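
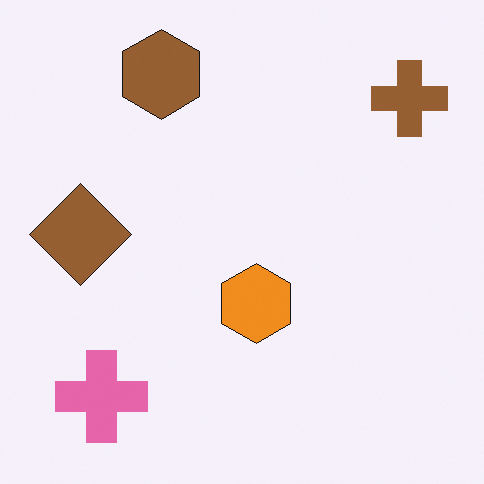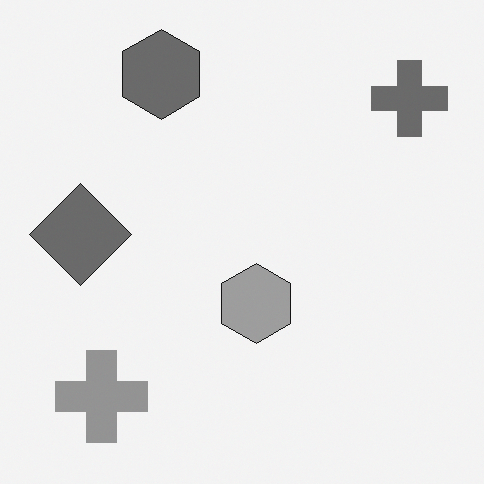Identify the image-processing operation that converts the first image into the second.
Converted to grayscale.

All color is removed — every shape is now a shade of grey.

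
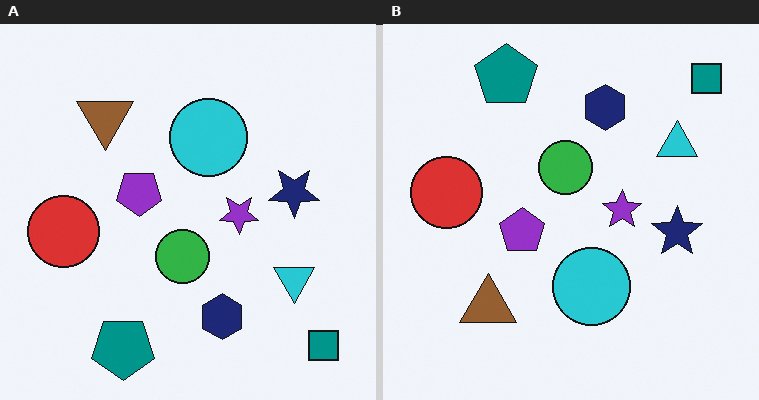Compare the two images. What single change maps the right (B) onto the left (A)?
Flipped vertically (top ↔ bottom).

The teal pentagon is in the top-left of the right (B) image and the bottom-left of the left (A) — shapes on opposite sides of the horizontal midline have swapped in a mirror flip.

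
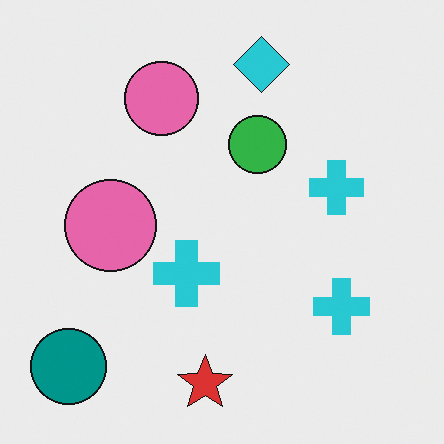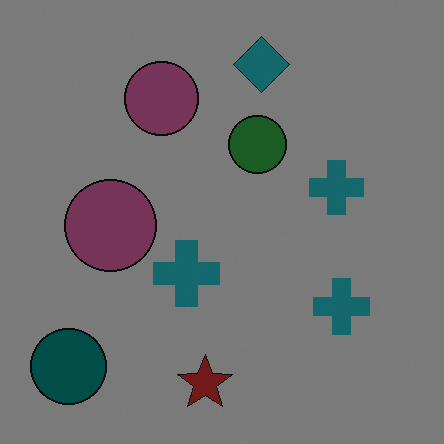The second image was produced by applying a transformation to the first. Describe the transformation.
The second image is the first noticeably darkened.

Every pixel — background and shapes alike — is uniformly darkened.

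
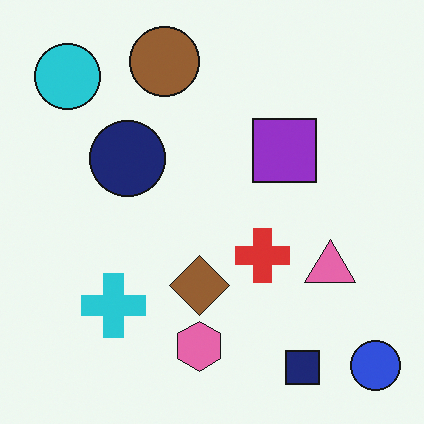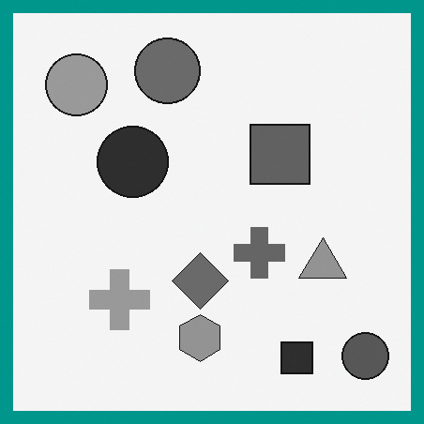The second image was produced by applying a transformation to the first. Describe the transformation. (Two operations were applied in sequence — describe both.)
This is the original image converted to grayscale, then framed with a teal border.

All color is removed — every shape is now a shade of grey. A solid teal frame runs around the edge of the second image, with the content slightly shrunk inside it.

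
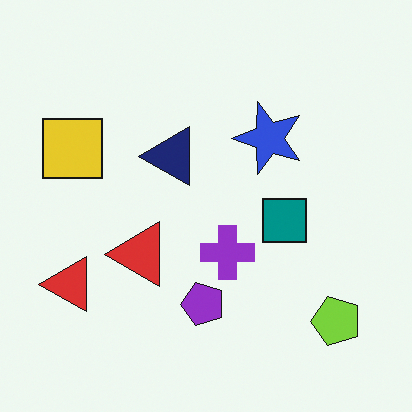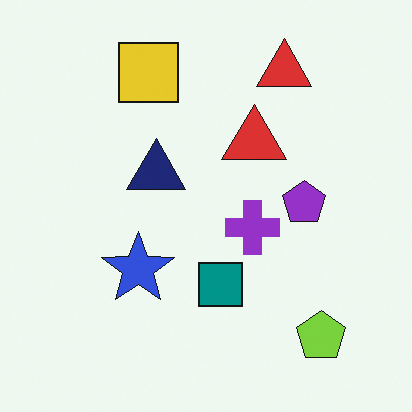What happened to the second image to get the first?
This is the original image transposed (reflected across the top-left ↔ bottom-right diagonal).

Shapes have swapped their row and column positions — what was in the top-right is now in the bottom-left — a diagonal reflection.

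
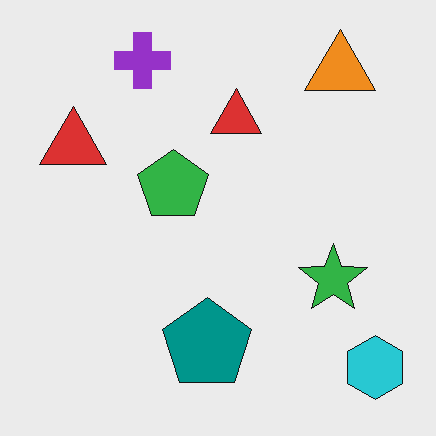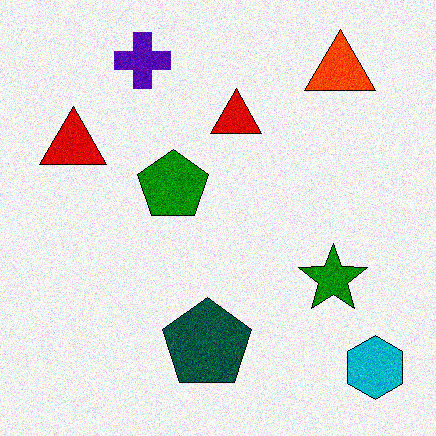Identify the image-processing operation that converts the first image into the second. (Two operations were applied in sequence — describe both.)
The transformation is: boosted in contrast, then degraded with visible gaussian noise.

Tones are pushed away from mid-grey across the whole image — a global contrast change. Random speckle covers the whole image, including the flat background.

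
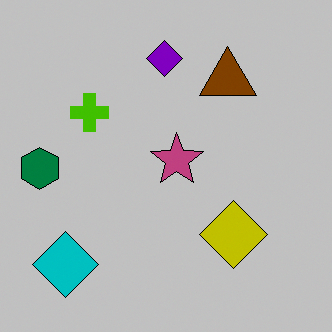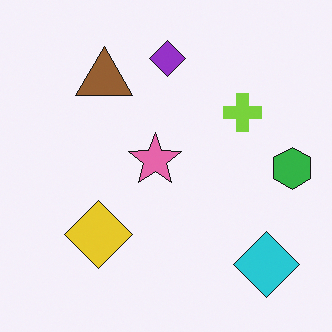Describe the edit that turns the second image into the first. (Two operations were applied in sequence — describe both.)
The transformation is: heavily posterized to just a handful of flat colors, then flipped horizontally (left ↔ right).

Each flat color has snapped to a coarser quantized level — most visibly, the near-white background has dropped to a flat grey. The green hexagon is in the right of the second image and the left of the first — shapes on opposite sides of the vertical midline have swapped in a mirror flip.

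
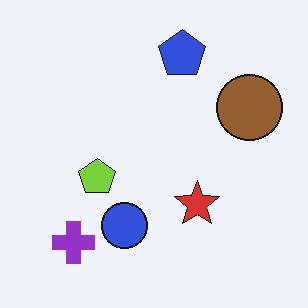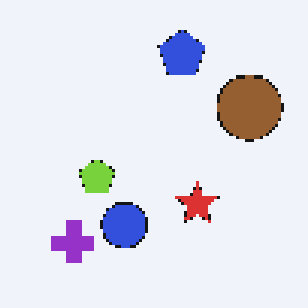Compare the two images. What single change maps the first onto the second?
Mildly pixelated.

Shapes are reduced to large square blocks; fine edges and outlines are lost — a downscale-then-upscale (mosaic) effect.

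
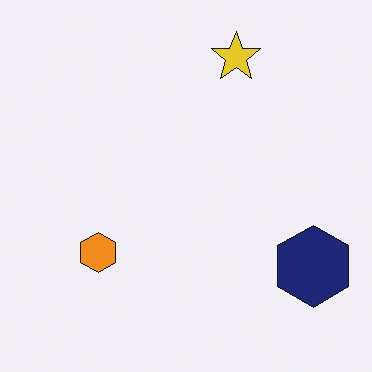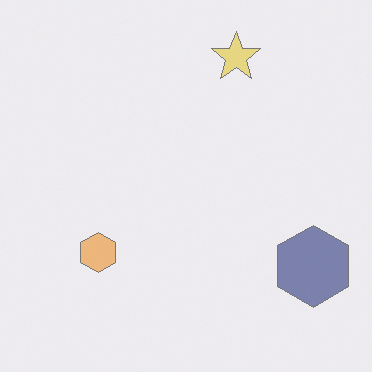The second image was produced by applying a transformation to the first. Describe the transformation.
Washed out (contrast reduced).

Tones are pushed toward mid-grey across the whole image — a global contrast change.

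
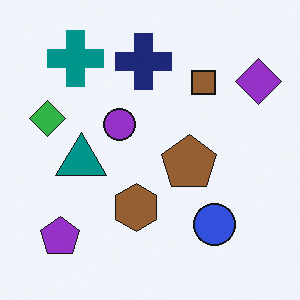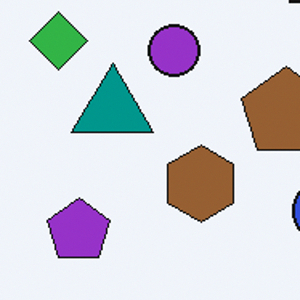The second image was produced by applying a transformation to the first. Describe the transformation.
The image was cropped to a modestly smaller region and rescaled.

The visible shapes are larger and the field of view is narrower; shapes near the original edges may be partly or wholly outside the frame — a crop-and-rescale.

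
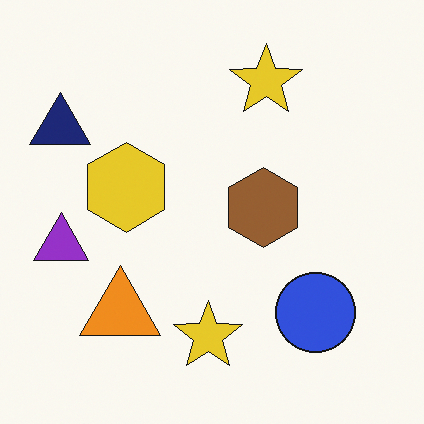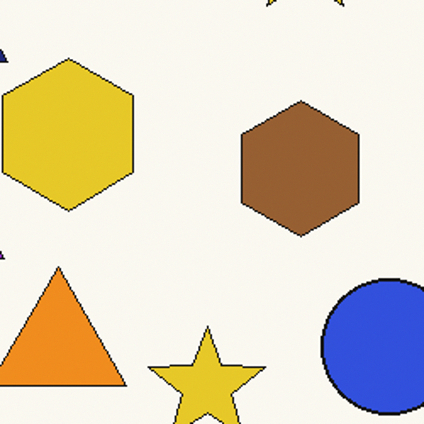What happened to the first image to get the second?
This is the original image cropped to a noticeably smaller region and rescaled.

The visible shapes are larger and the field of view is narrower; shapes near the original edges may be partly or wholly outside the frame — a crop-and-rescale.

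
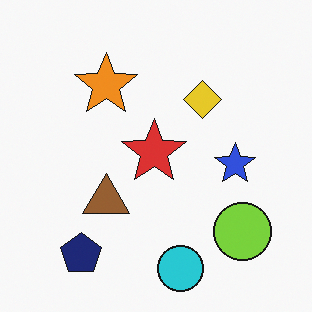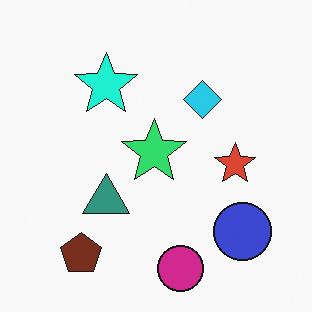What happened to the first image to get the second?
The image was hue-shifted by a moderate amount.

Every shape's color has rotated by the same amount around the hue wheel — a uniform hue shift.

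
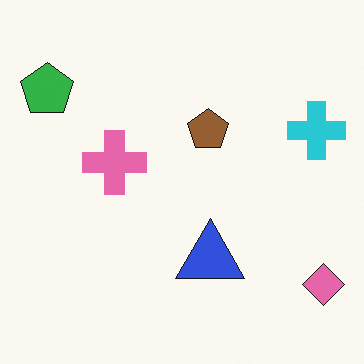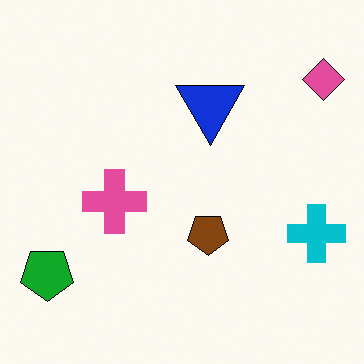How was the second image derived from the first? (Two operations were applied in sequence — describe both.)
The image was given slightly increased contrast, then flipped vertically (top ↔ bottom).

Tones are pushed away from mid-grey across the whole image — a global contrast change. The pink diamond is in the bottom-right of the first image and the top-right of the second — shapes on opposite sides of the horizontal midline have swapped in a mirror flip.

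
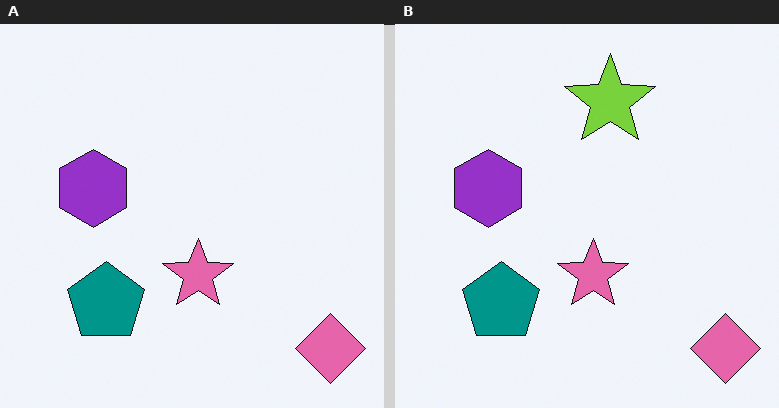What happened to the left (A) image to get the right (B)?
It was overlaid with an additional lime star.

A lime star appears in the right (B) image that is absent from the left (A).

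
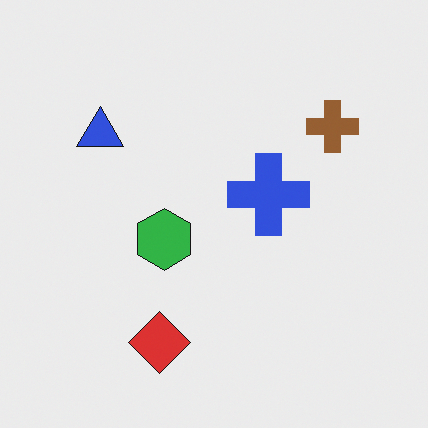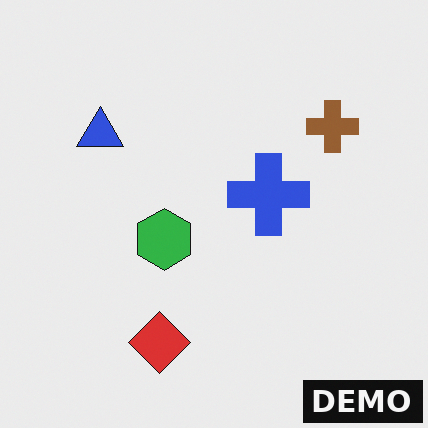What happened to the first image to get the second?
The second image is the first watermarked with the text "DEMO" in the lower-right corner.

A dark label reading "DEMO" appears in the lower-right corner.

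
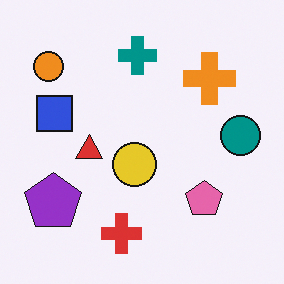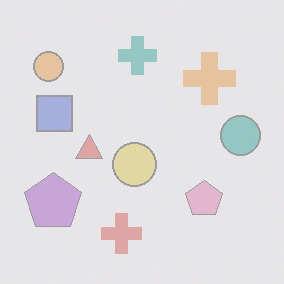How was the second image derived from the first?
Washed out (contrast reduced).

Tones are pushed toward mid-grey across the whole image — a global contrast change.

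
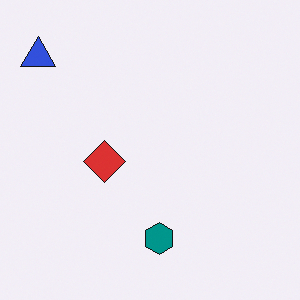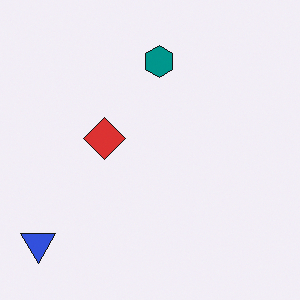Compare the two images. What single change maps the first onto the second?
It was flipped vertically (top ↔ bottom).

The blue triangle is in the top-left of the first image and the bottom-left of the second — shapes on opposite sides of the horizontal midline have swapped in a mirror flip.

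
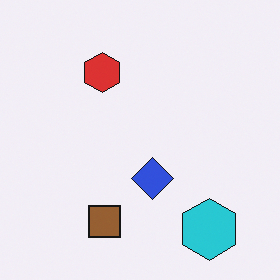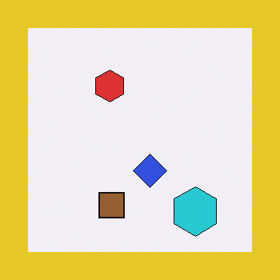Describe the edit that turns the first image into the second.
Framed with a yellow border.

A solid yellow frame runs around the edge of the second image, with the content slightly shrunk inside it.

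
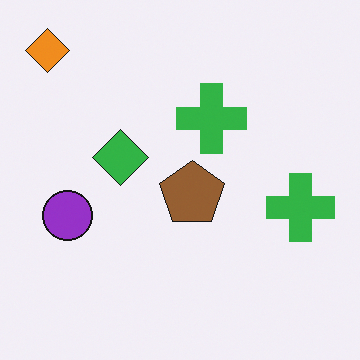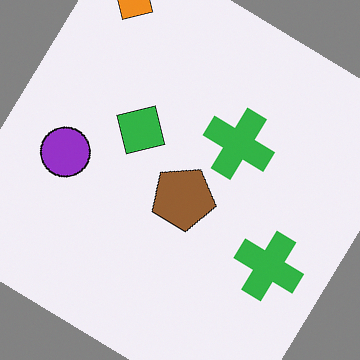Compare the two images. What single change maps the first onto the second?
The transformation is: rotated clockwise by a large amount — several tens of degrees.

Every shape is tilted by the same angle and the image corners show triangular fill wedges — a whole-image rotation by a non-right angle.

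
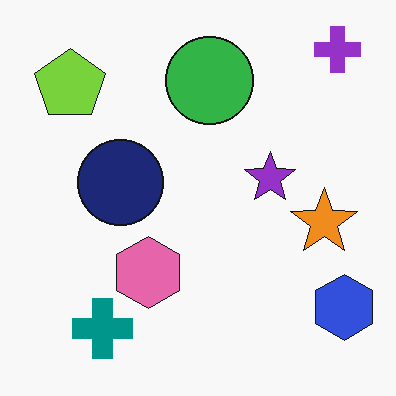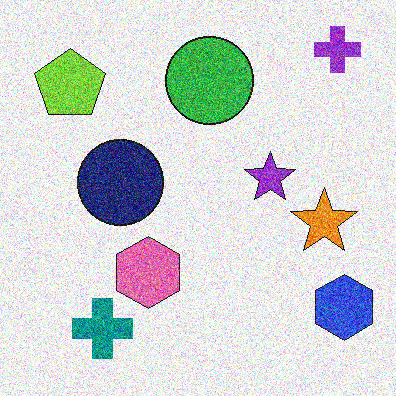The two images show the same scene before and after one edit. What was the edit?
The transformation is: degraded with a thick layer of grain.

Random speckle covers the whole image, including the flat background.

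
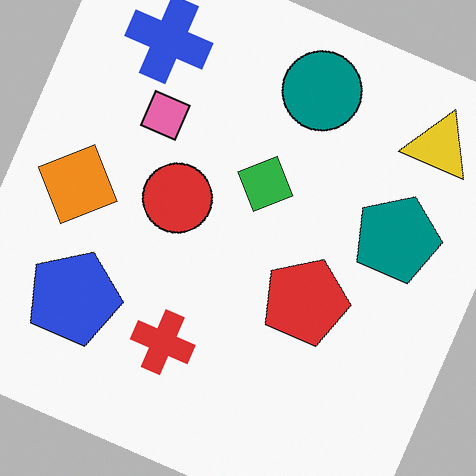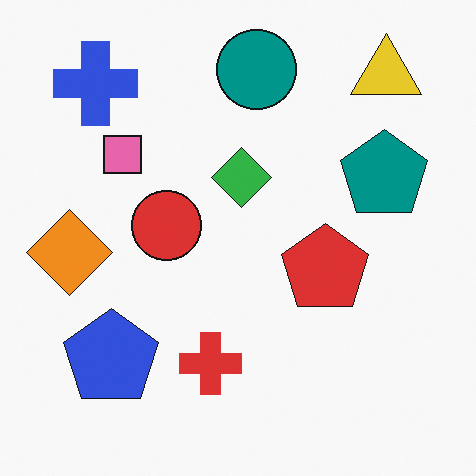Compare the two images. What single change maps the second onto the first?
The image was rotated clockwise by a moderate amount.

Every shape is tilted by the same angle and the image corners show triangular fill wedges — a whole-image rotation by a non-right angle.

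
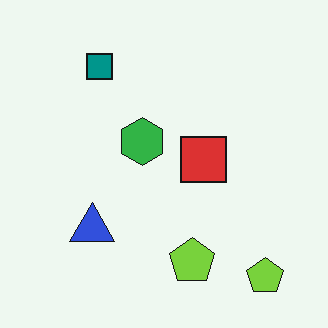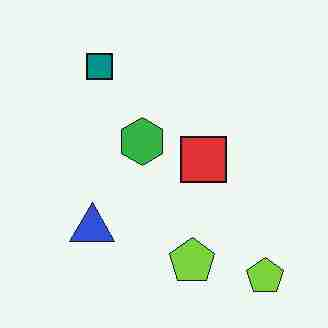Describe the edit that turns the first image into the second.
Heavily JPEG-compressed with obvious blocking artifacts.

Blocky 8×8 compression artifacts appear around shape edges and the flat background shows ringing — characteristic JPEG degradation.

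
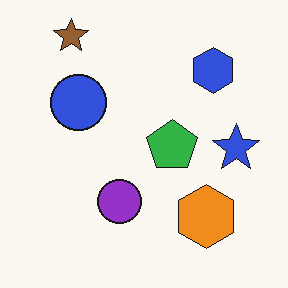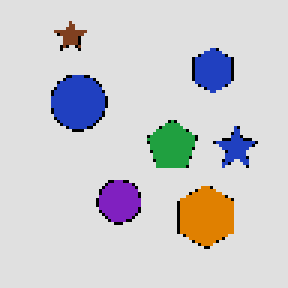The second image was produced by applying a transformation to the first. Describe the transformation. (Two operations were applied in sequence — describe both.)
The image was posterized to a reduced palette, then lightly pixelated (a mild mosaic effect).

Each flat color has snapped to a coarser quantized level — most visibly, the near-white background has dropped to a flat grey. Shapes are reduced to large square blocks; fine edges and outlines are lost — a downscale-then-upscale (mosaic) effect.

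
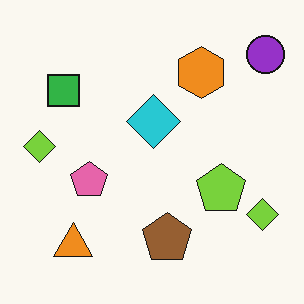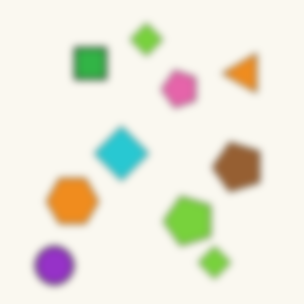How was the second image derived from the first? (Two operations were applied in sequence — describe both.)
The transformation is: transposed (reflected across the top-left ↔ bottom-right diagonal), then moderately blurred.

Shapes have swapped their row and column positions — what was in the top-right is now in the bottom-left — a diagonal reflection. Shape edges and outlines are uniformly softened across the whole image.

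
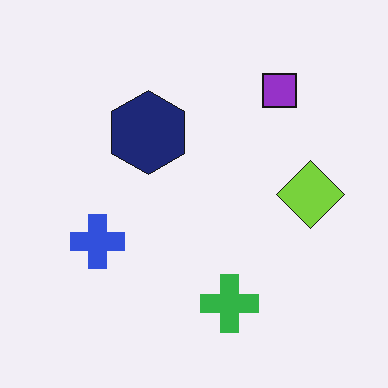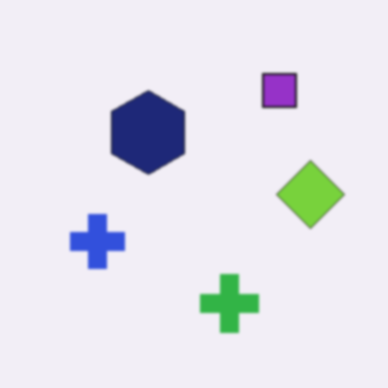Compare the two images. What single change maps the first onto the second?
The transformation is: slightly softened.

Shape edges and outlines are uniformly softened across the whole image.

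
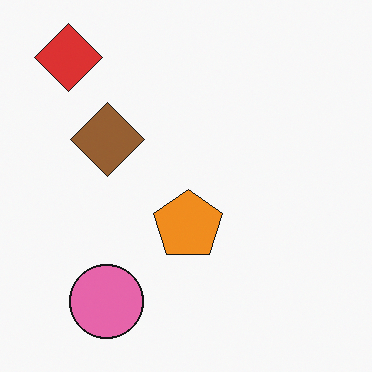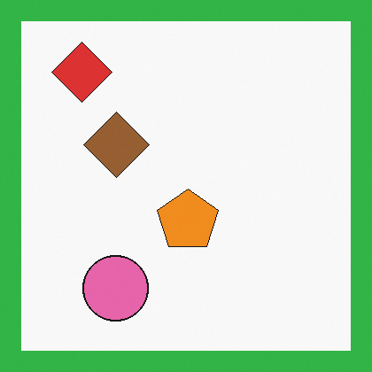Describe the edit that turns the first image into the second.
The image was framed with a green border.

A solid green frame runs around the edge of the second image, with the content slightly shrunk inside it.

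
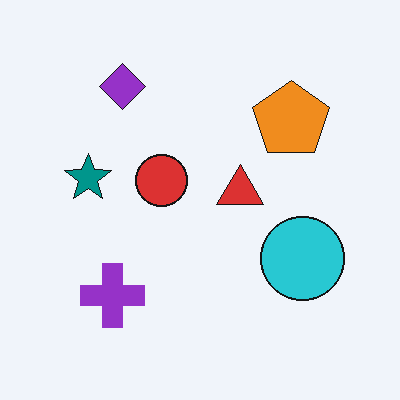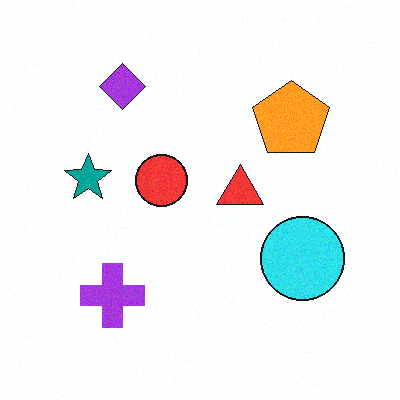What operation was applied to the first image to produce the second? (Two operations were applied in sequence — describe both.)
The transformation is: degraded with a light layer of grain, then slightly brightened.

Random speckle covers the whole image, including the flat background. Every pixel — background and shapes alike — is uniformly brightened.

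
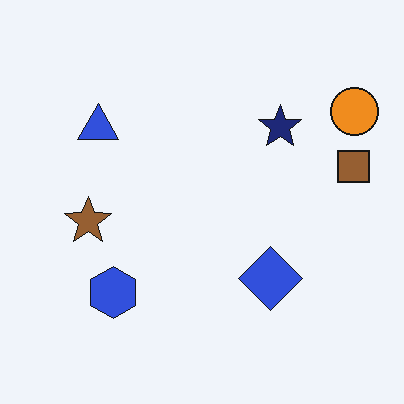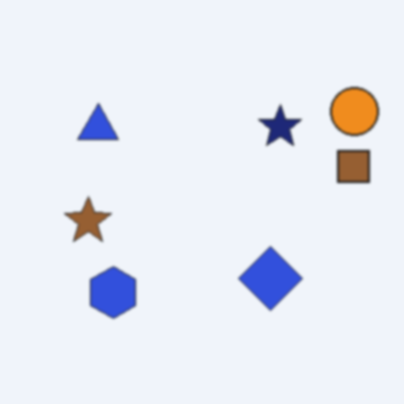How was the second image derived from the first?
It was slightly softened.

Shape edges and outlines are uniformly softened across the whole image.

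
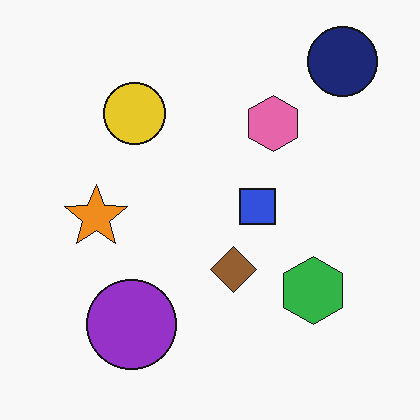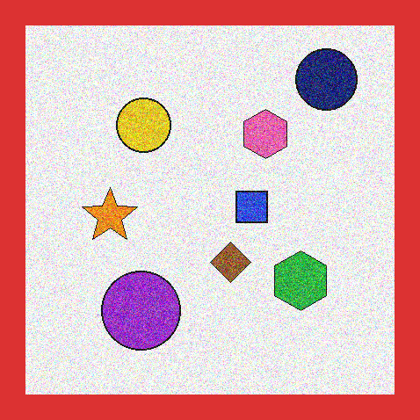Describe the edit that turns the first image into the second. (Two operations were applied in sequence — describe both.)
The image was degraded with strong gaussian noise, then framed with a red border.

Random speckle covers the whole image, including the flat background. A solid red frame runs around the edge of the second image, with the content slightly shrunk inside it.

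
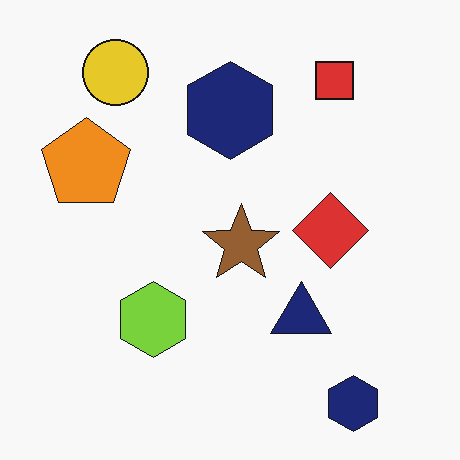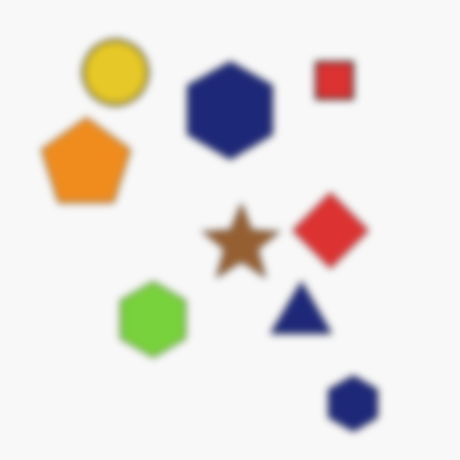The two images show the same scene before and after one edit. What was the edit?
Moderately blurred.

Shape edges and outlines are uniformly softened across the whole image.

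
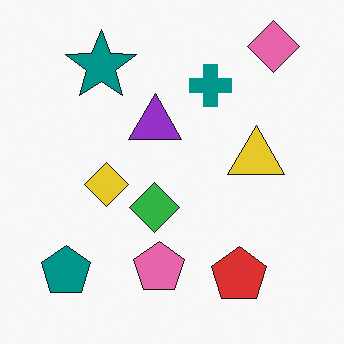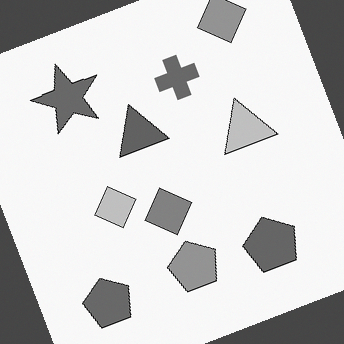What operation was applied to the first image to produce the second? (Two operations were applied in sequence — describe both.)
This is the original image rotated counter-clockwise by a moderate amount, then converted to grayscale.

Every shape is tilted by the same angle and the image corners show triangular fill wedges — a whole-image rotation by a non-right angle. All color is removed — every shape is now a shade of grey.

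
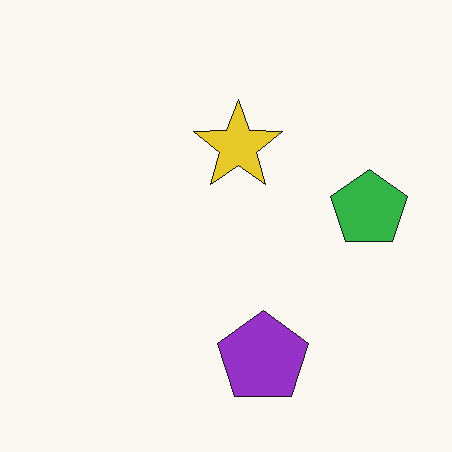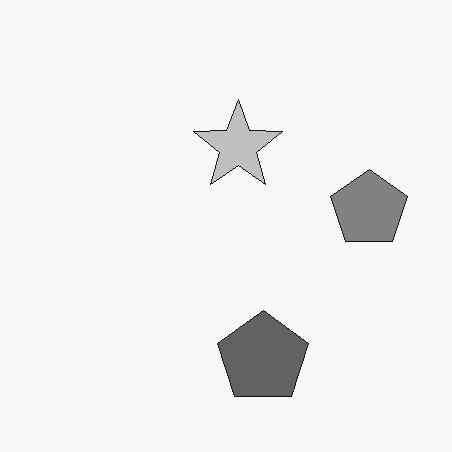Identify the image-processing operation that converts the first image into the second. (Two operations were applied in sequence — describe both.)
It was converted to grayscale, then JPEG-compressed with visible artifacts.

All color is removed — every shape is now a shade of grey. Blocky 8×8 compression artifacts appear around shape edges and the flat background shows ringing — characteristic JPEG degradation.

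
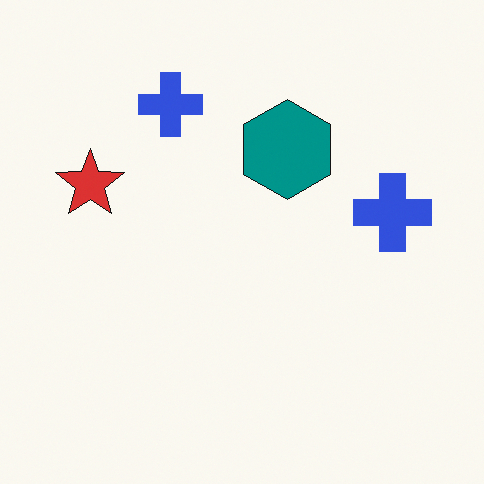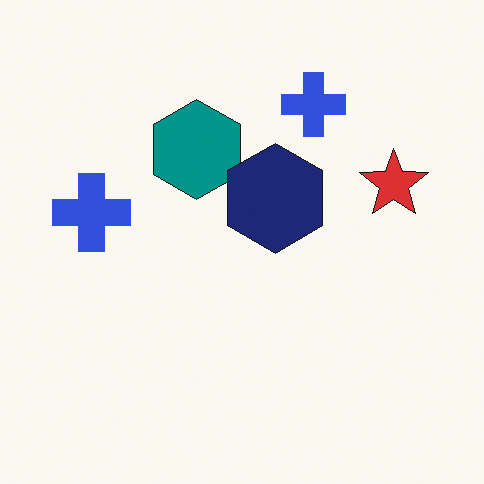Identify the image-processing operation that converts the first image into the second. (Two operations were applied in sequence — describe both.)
This is the original image flipped horizontally (left ↔ right), then overlaid with an additional navy hexagon.

The red star is in the left of the first image and the right of the second — shapes on opposite sides of the vertical midline have swapped in a mirror flip. A navy hexagon appears in the second image that is absent from the first.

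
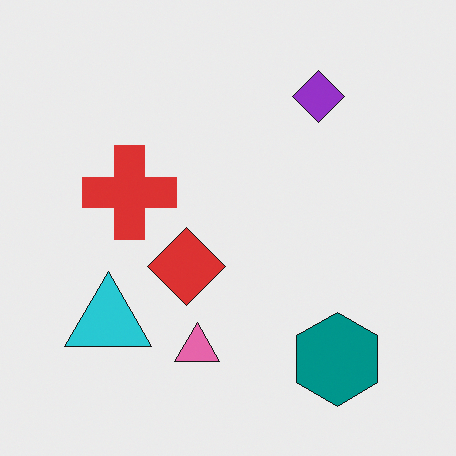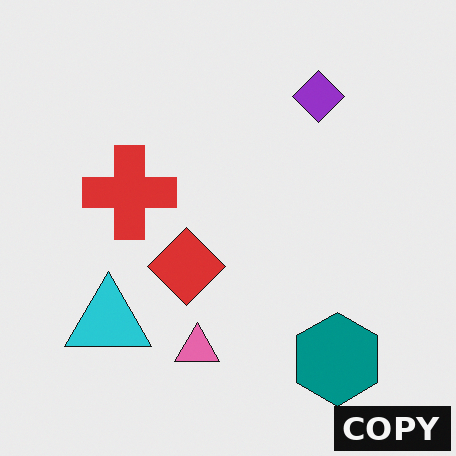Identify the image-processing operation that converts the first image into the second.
The second image is the first watermarked with the text "COPY" in the lower-right corner.

A dark label reading "COPY" appears in the lower-right corner.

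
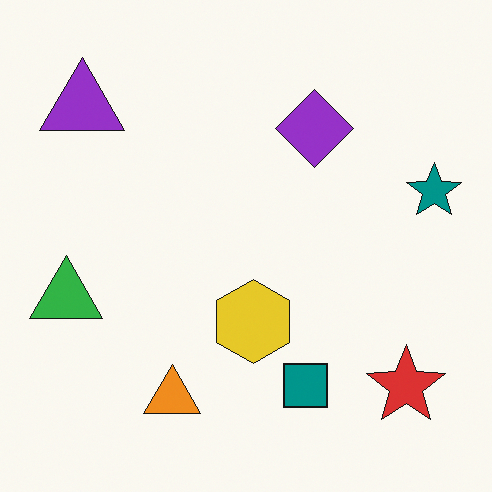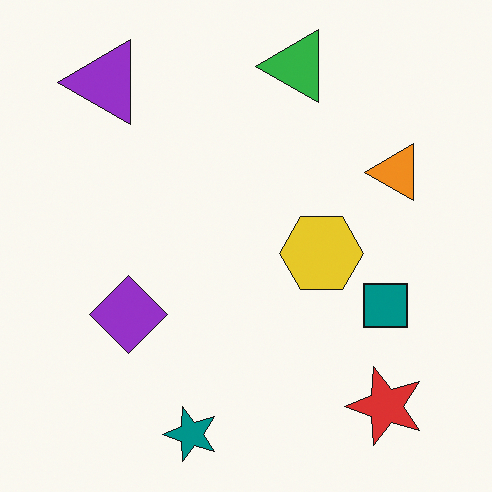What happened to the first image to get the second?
The second image is the first transposed (reflected across the top-left ↔ bottom-right diagonal).

Shapes have swapped their row and column positions — what was in the top-right is now in the bottom-left — a diagonal reflection.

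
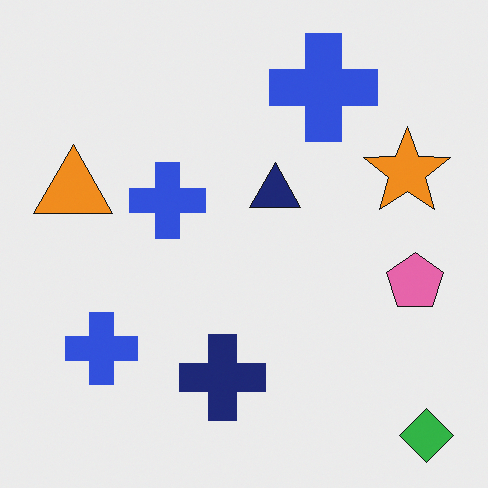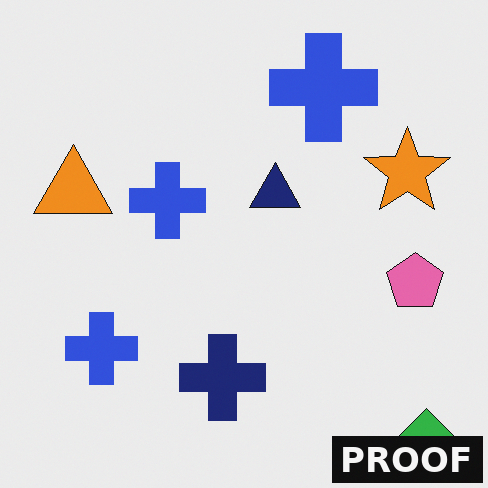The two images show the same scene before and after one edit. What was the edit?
This is the original image watermarked with the text "PROOF" in the lower-right corner.

A dark label reading "PROOF" appears in the lower-right corner.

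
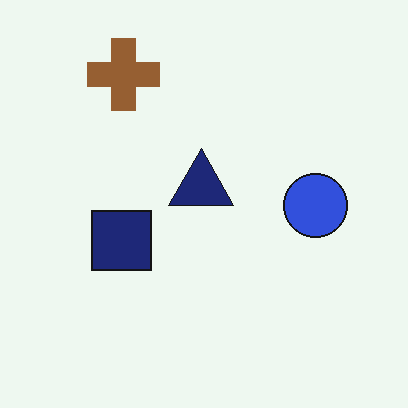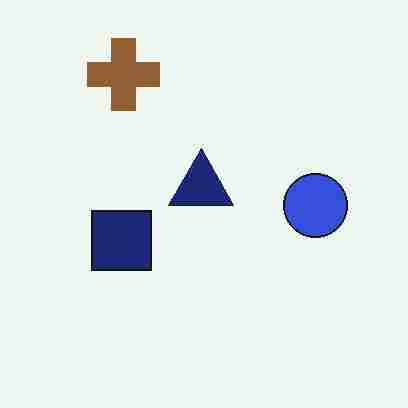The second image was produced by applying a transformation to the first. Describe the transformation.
The image was heavily JPEG-compressed with obvious blocking artifacts.

Blocky 8×8 compression artifacts appear around shape edges and the flat background shows ringing — characteristic JPEG degradation.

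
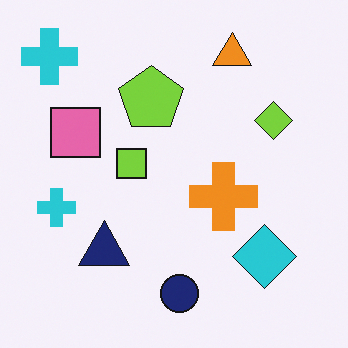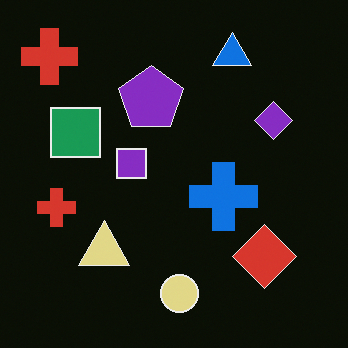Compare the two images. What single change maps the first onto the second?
It was color-inverted (negative).

The light background has become dark and every shape's color is its complement — a photographic negative.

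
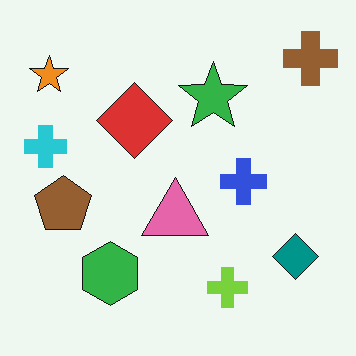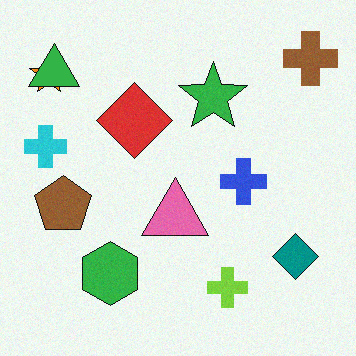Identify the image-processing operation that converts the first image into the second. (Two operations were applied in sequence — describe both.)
The transformation is: degraded with light additive noise, then overlaid with an additional green triangle.

Random speckle covers the whole image, including the flat background. A green triangle appears in the second image that is absent from the first.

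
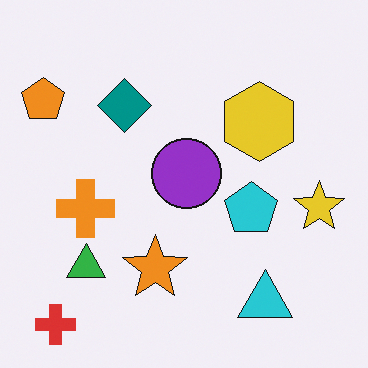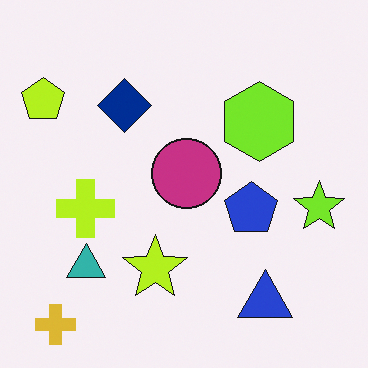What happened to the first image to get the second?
The image was hue-shifted by a small amount.

Every shape's color has rotated by the same amount around the hue wheel — a uniform hue shift.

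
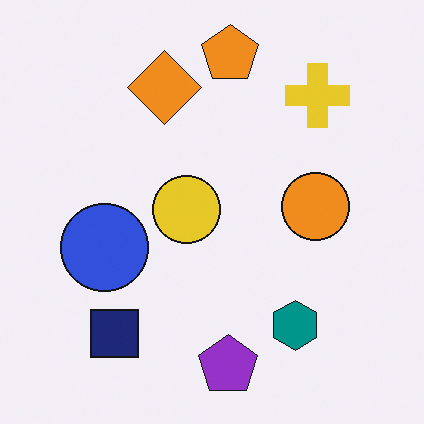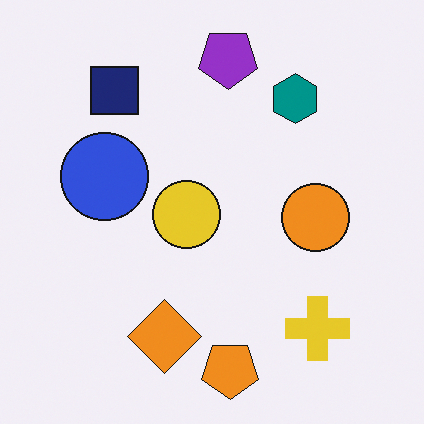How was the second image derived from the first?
The image was flipped vertically (top ↔ bottom).

The orange pentagon is in the top of the first image and the bottom of the second — shapes on opposite sides of the horizontal midline have swapped in a mirror flip.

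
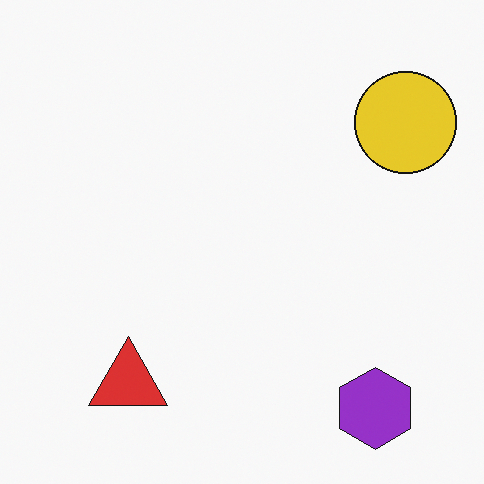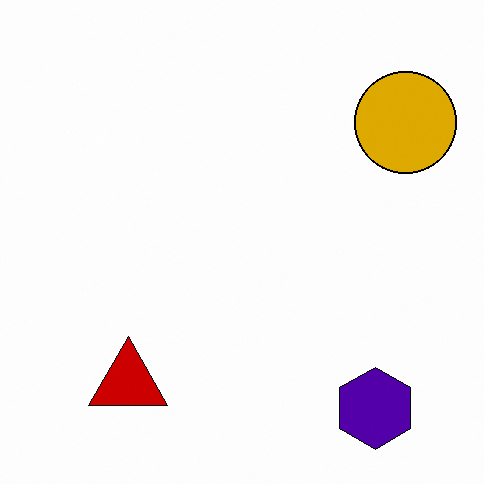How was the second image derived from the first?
The image was given much higher contrast.

Tones are pushed away from mid-grey across the whole image — a global contrast change.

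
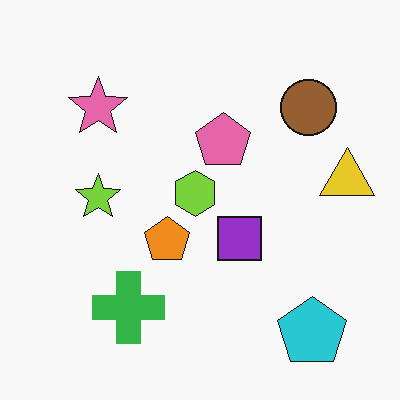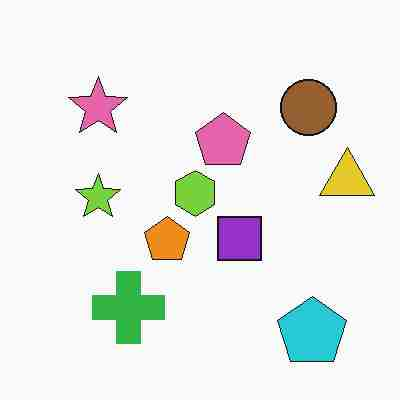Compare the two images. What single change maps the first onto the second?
The image was degraded with heavy JPEG compression.

Blocky 8×8 compression artifacts appear around shape edges and the flat background shows ringing — characteristic JPEG degradation.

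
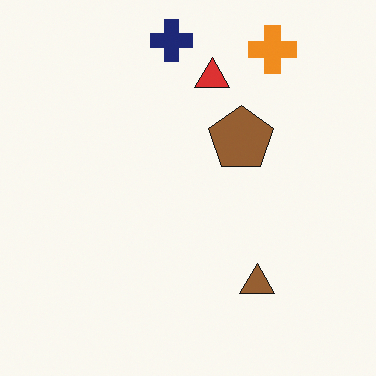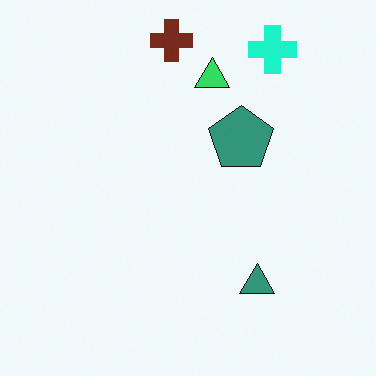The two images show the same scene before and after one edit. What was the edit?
The image was hue-shifted through roughly a third of the color wheel.

Every shape's color has rotated by the same amount around the hue wheel — a uniform hue shift.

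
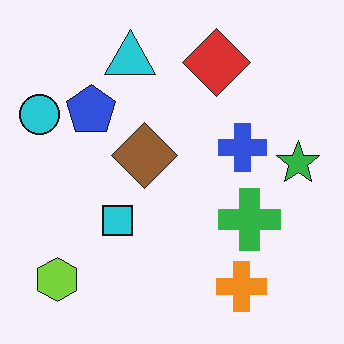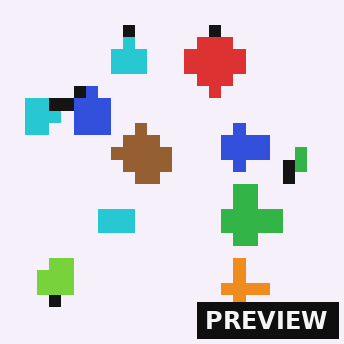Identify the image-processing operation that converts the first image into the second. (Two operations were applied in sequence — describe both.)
Coarsely pixelated, then watermarked with the text "PREVIEW" in the lower-right corner.

Shapes are reduced to large square blocks; fine edges and outlines are lost — a downscale-then-upscale (mosaic) effect. A dark label reading "PREVIEW" appears in the lower-right corner.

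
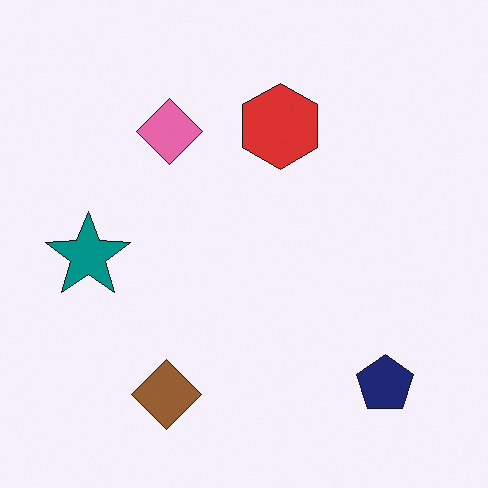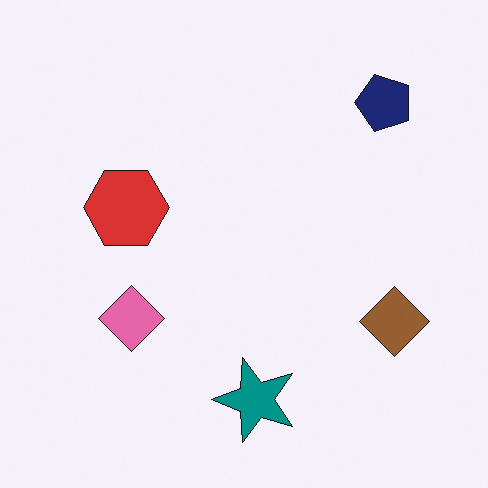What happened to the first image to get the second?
It was rotated 90° counter-clockwise.

The navy pentagon sits in the bottom-right of the first image and the top-right of the second — consistent with a whole-image 90° counter-clockwise rotation.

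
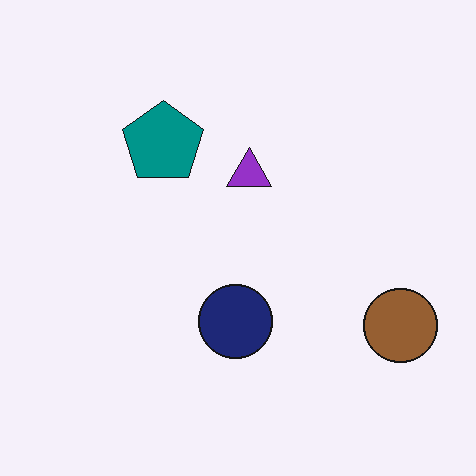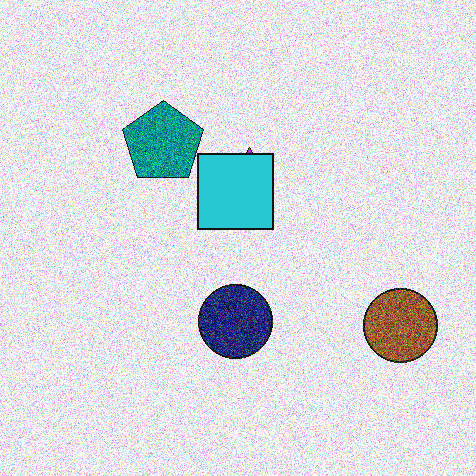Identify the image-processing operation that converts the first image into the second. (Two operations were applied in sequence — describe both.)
The second image is the first degraded with heavy additive noise, then overlaid with an additional cyan square.

Random speckle covers the whole image, including the flat background. A cyan square appears in the second image that is absent from the first.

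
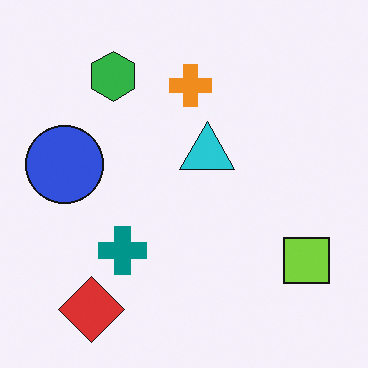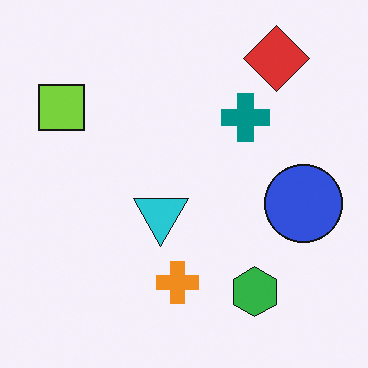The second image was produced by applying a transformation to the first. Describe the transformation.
It was rotated 180°.

The red diamond sits in the bottom-left of the first image and the top-right of the second — consistent with a whole-image 180° rotation.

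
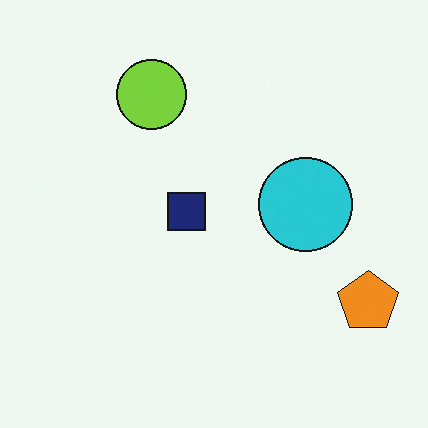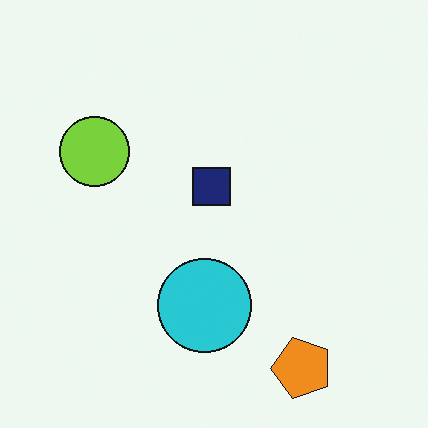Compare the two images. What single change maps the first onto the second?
This is the original image transposed (reflected across the top-left ↔ bottom-right diagonal).

Shapes have swapped their row and column positions — what was in the top-right is now in the bottom-left — a diagonal reflection.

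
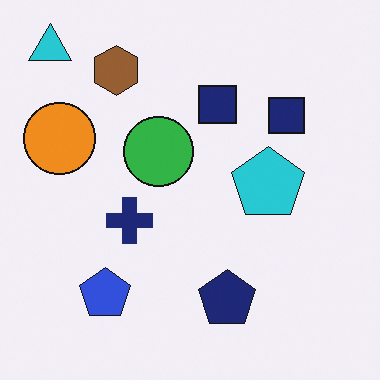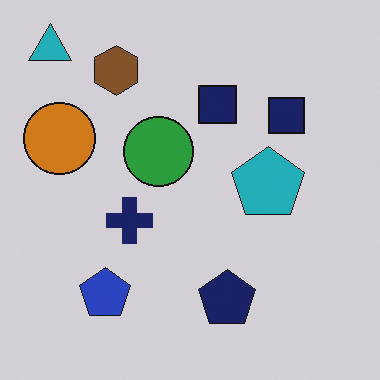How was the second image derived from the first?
The transformation is: slightly darkened.

Every pixel — background and shapes alike — is uniformly darkened.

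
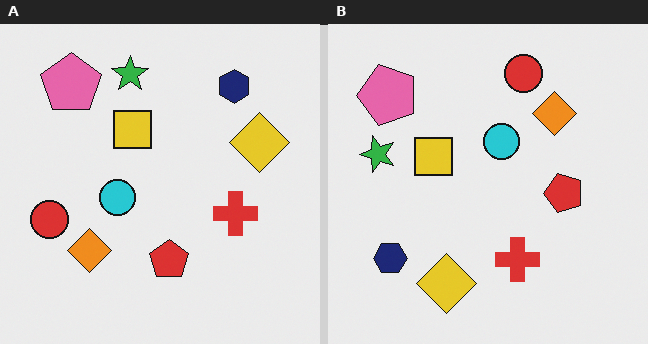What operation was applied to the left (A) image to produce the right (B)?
It was transposed (reflected across the top-left ↔ bottom-right diagonal).

Shapes have swapped their row and column positions — what was in the top-right is now in the bottom-left — a diagonal reflection.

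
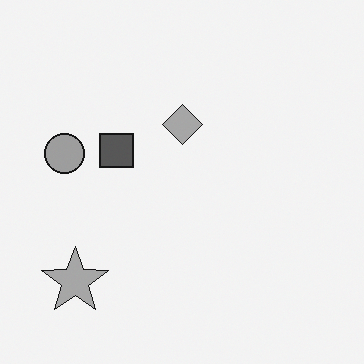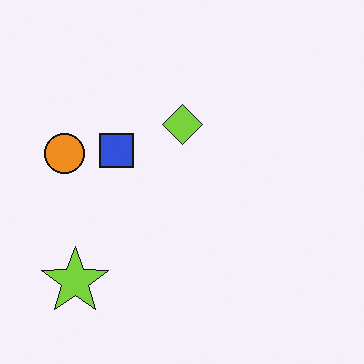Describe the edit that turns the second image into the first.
Converted to grayscale.

All color is removed — every shape is now a shade of grey.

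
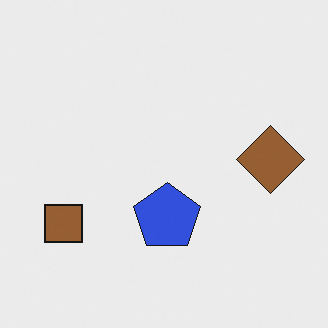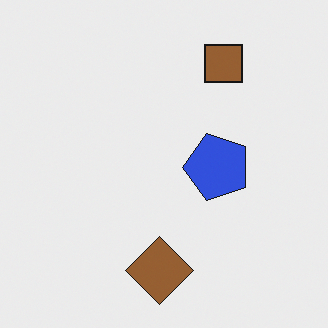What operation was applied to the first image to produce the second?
The transformation is: transposed (reflected across the top-left ↔ bottom-right diagonal).

Shapes have swapped their row and column positions — what was in the top-right is now in the bottom-left — a diagonal reflection.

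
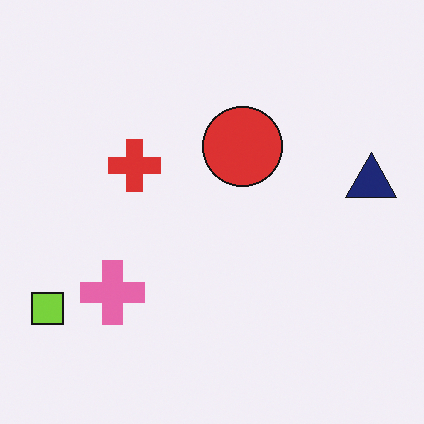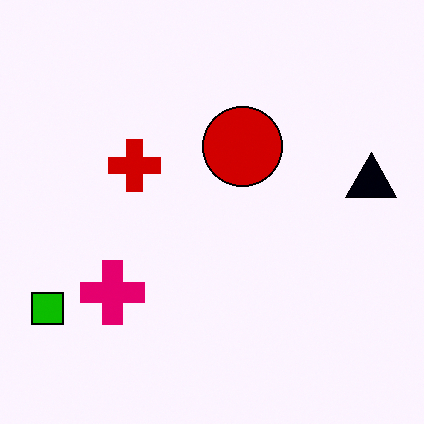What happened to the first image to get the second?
Boosted in contrast.

Tones are pushed away from mid-grey across the whole image — a global contrast change.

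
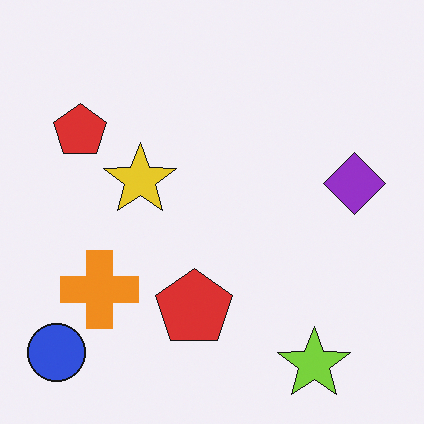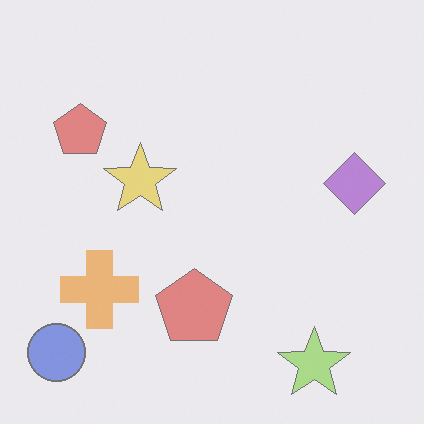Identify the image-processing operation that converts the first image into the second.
Washed out (contrast reduced).

Tones are pushed toward mid-grey across the whole image — a global contrast change.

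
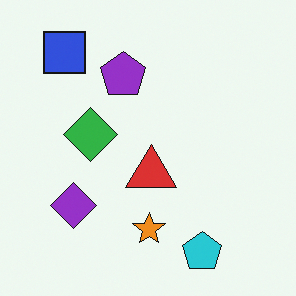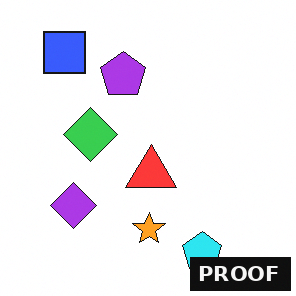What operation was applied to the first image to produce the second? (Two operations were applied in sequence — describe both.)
The image was brightened a little, then watermarked with the text "PROOF" in the lower-right corner.

Every pixel — background and shapes alike — is uniformly brightened. A dark label reading "PROOF" appears in the lower-right corner.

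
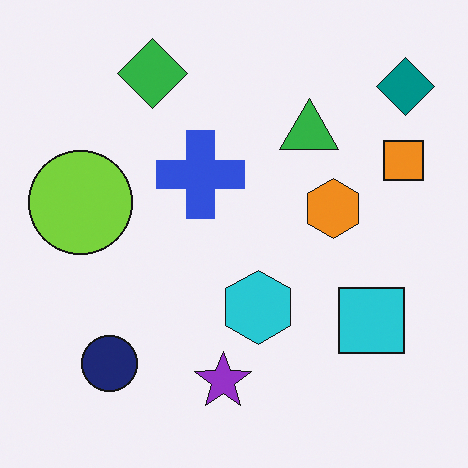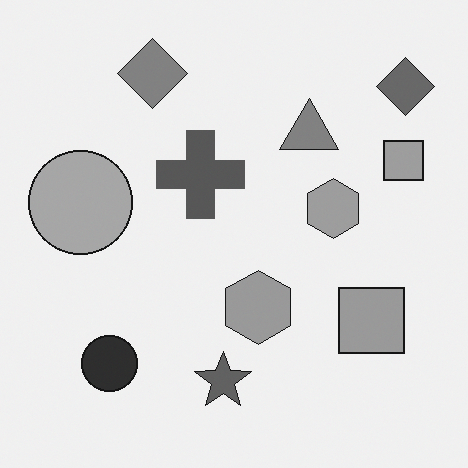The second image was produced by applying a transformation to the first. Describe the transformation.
This is the original image converted to grayscale.

All color is removed — every shape is now a shade of grey.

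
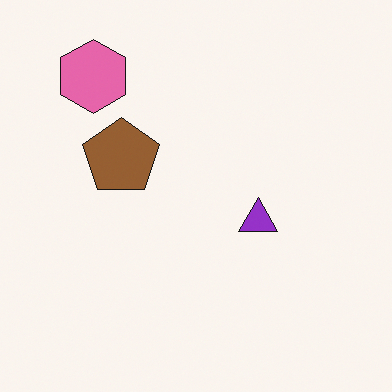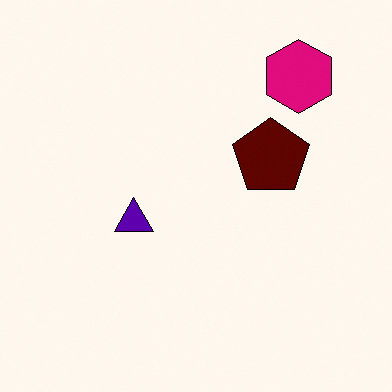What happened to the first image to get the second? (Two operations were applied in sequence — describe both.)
The transformation is: flipped horizontally (left ↔ right), then given much higher contrast.

The pink hexagon is in the top-left of the first image and the top-right of the second — shapes on opposite sides of the vertical midline have swapped in a mirror flip. Tones are pushed away from mid-grey across the whole image — a global contrast change.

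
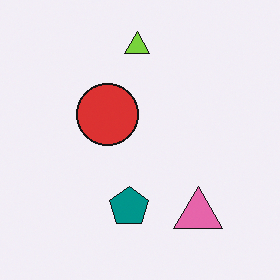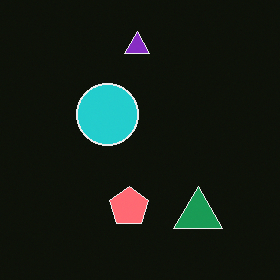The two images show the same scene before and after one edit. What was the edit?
The image was color-inverted (negative).

The light background has become dark and every shape's color is its complement — a photographic negative.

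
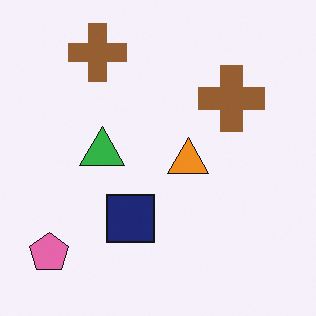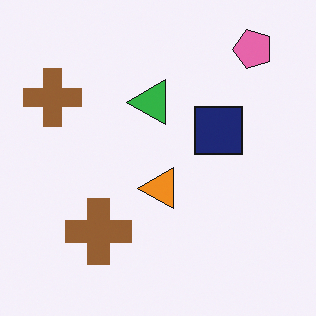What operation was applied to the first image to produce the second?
It was transposed (reflected across the top-left ↔ bottom-right diagonal).

Shapes have swapped their row and column positions — what was in the top-right is now in the bottom-left — a diagonal reflection.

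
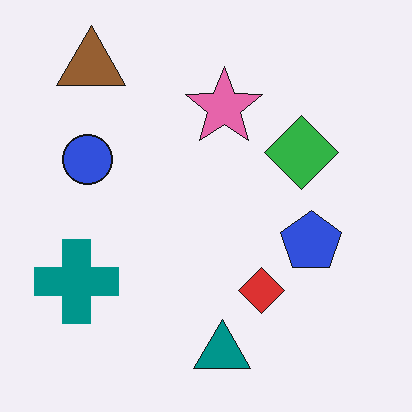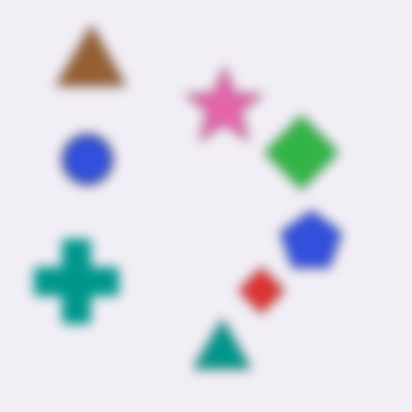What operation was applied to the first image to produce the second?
The image was strongly gaussian-blurred.

Shape edges and outlines are uniformly softened across the whole image.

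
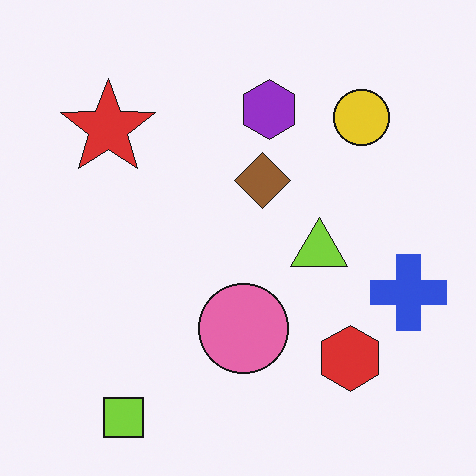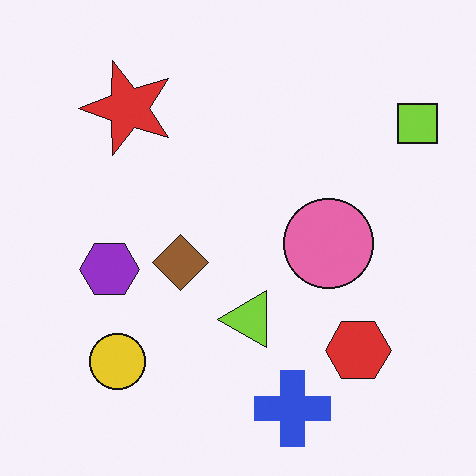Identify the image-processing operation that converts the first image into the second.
The image was transposed (reflected across the top-left ↔ bottom-right diagonal).

Shapes have swapped their row and column positions — what was in the top-right is now in the bottom-left — a diagonal reflection.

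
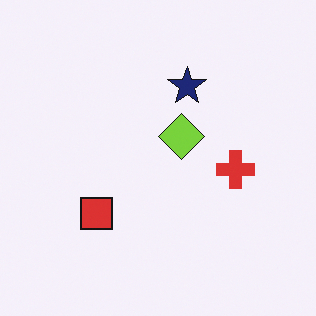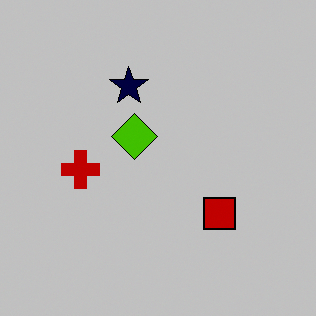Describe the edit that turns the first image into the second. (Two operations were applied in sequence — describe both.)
It was flipped horizontally (left ↔ right), then heavily posterized to just a handful of flat colors.

The red cross is in the right of the first image and the left of the second — shapes on opposite sides of the vertical midline have swapped in a mirror flip. Each flat color has snapped to a coarser quantized level — most visibly, the near-white background has dropped to a flat grey.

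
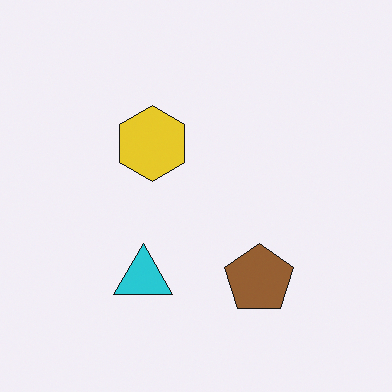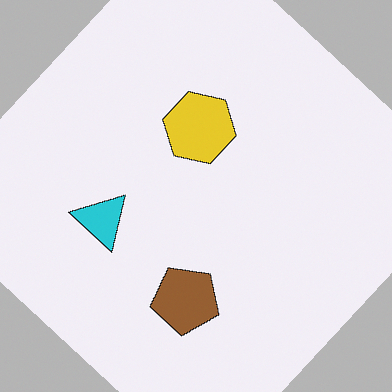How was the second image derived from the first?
Rotated clockwise by a large amount — several tens of degrees.

Every shape is tilted by the same angle and the image corners show triangular fill wedges — a whole-image rotation by a non-right angle.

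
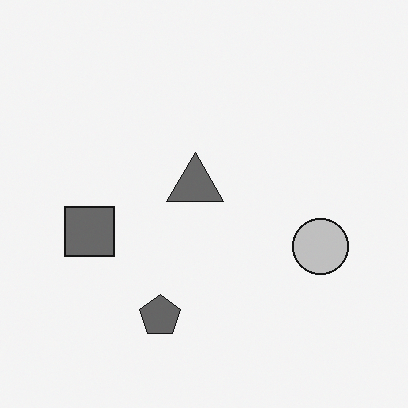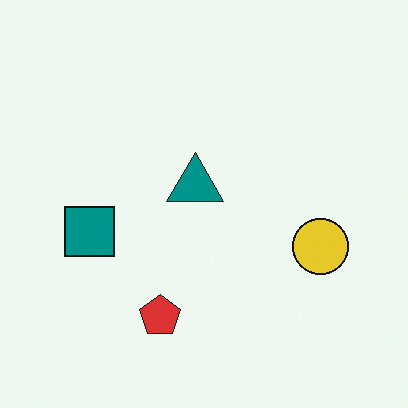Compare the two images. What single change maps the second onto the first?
This is the original image converted to grayscale.

All color is removed — every shape is now a shade of grey.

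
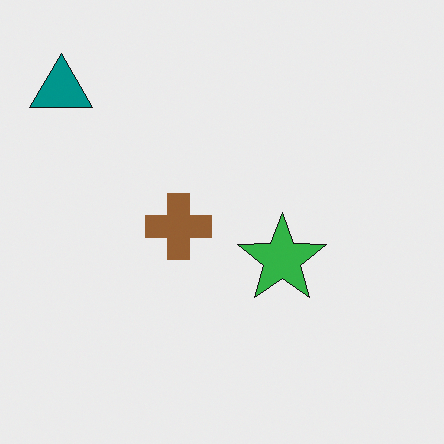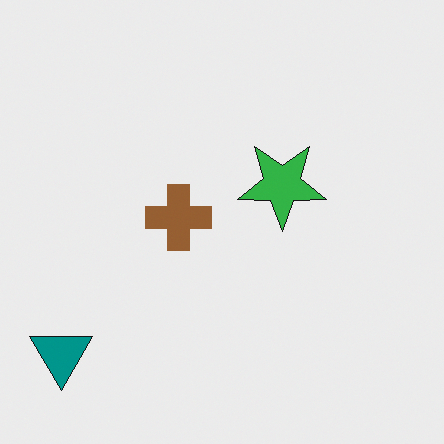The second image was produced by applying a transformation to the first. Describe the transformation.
Flipped vertically (top ↔ bottom).

The teal triangle is in the top-left of the first image and the bottom-left of the second — shapes on opposite sides of the horizontal midline have swapped in a mirror flip.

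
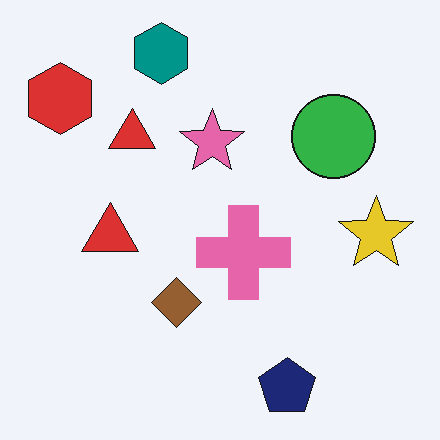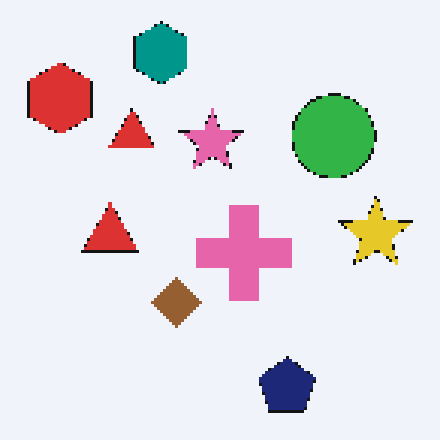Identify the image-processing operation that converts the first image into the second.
This is the original image lightly pixelated (a mild mosaic effect).

Shapes are reduced to large square blocks; fine edges and outlines are lost — a downscale-then-upscale (mosaic) effect.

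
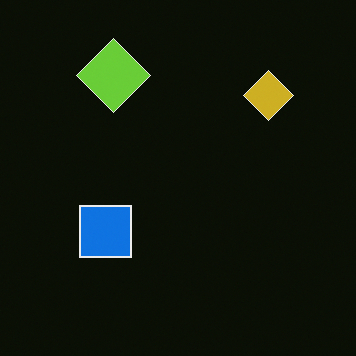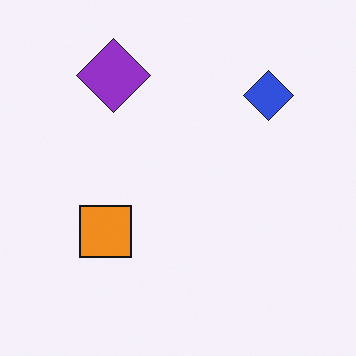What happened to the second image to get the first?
The first image is the second color-inverted (negative).

The light background has become dark and every shape's color is its complement — a photographic negative.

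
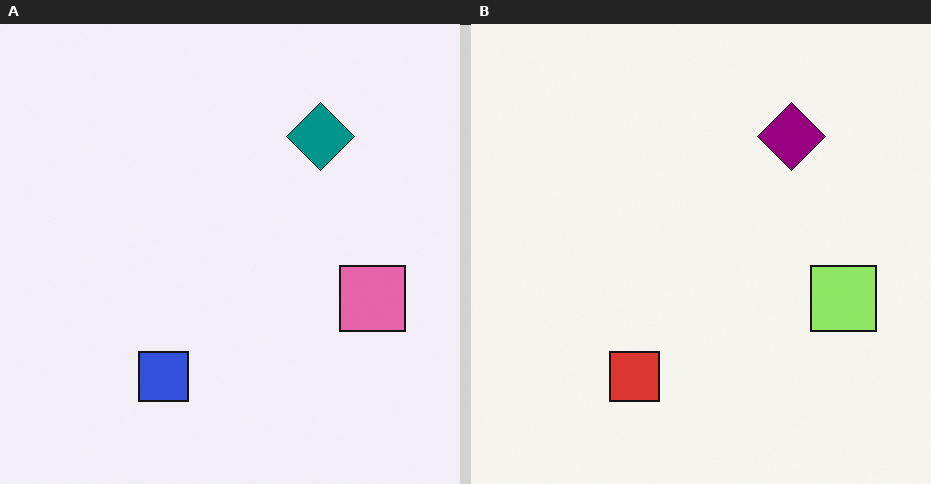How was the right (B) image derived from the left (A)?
Hue-shifted by a moderate amount.

Every shape's color has rotated by the same amount around the hue wheel — a uniform hue shift.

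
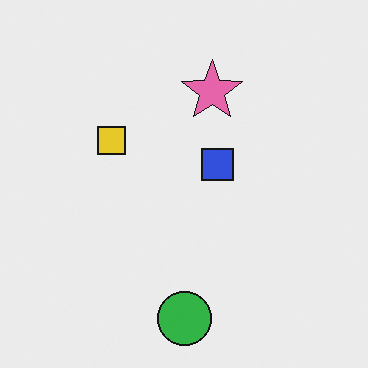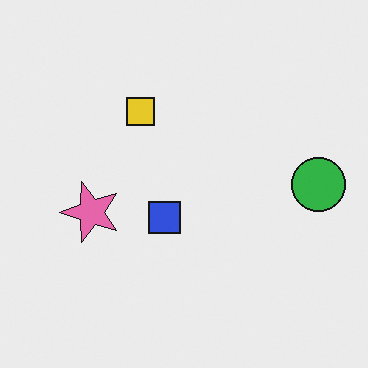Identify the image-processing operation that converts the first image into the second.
The image was transposed (reflected across the top-left ↔ bottom-right diagonal).

Shapes have swapped their row and column positions — what was in the top-right is now in the bottom-left — a diagonal reflection.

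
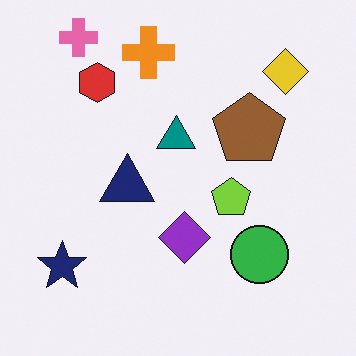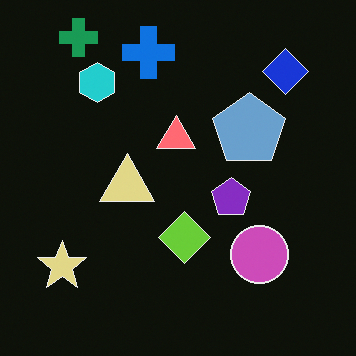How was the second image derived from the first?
Color-inverted (negative).

The light background has become dark and every shape's color is its complement — a photographic negative.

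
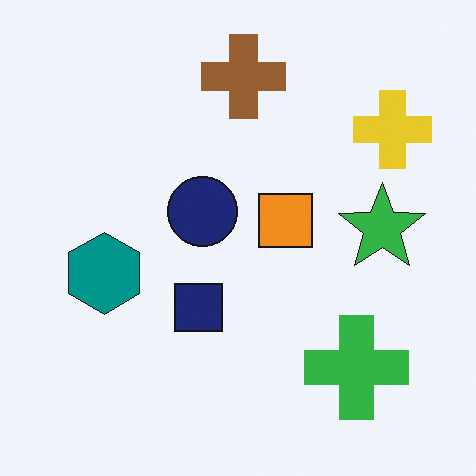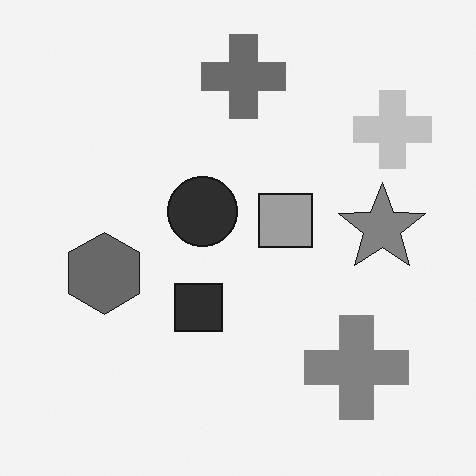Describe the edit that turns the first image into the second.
The second image is the first converted to grayscale.

All color is removed — every shape is now a shade of grey.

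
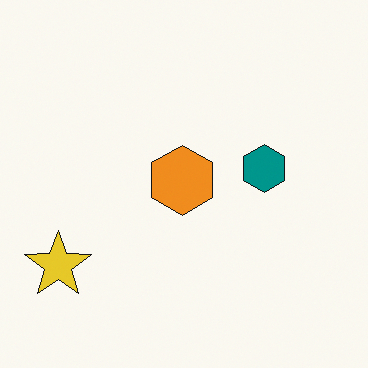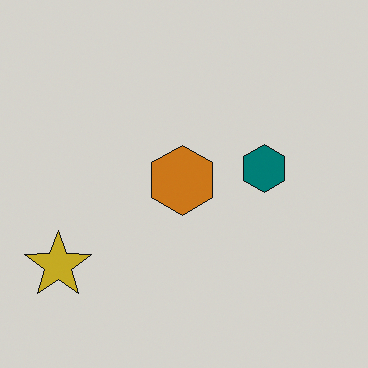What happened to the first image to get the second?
The transformation is: darkened a little.

Every pixel — background and shapes alike — is uniformly darkened.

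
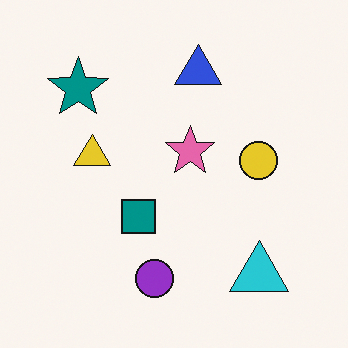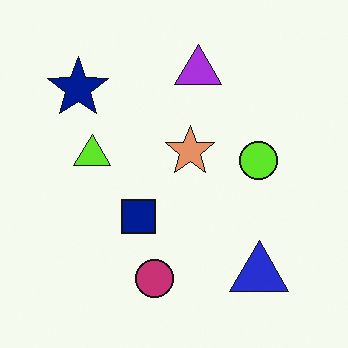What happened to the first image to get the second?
It was hue-shifted by a small amount.

Every shape's color has rotated by the same amount around the hue wheel — a uniform hue shift.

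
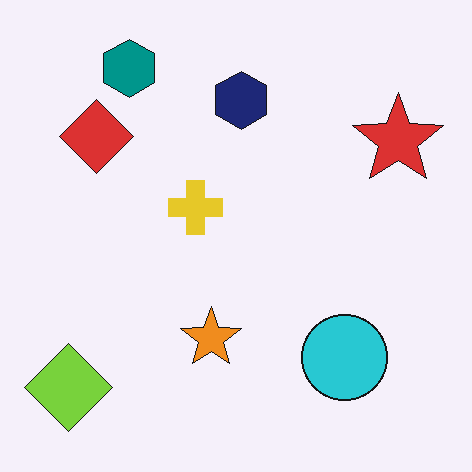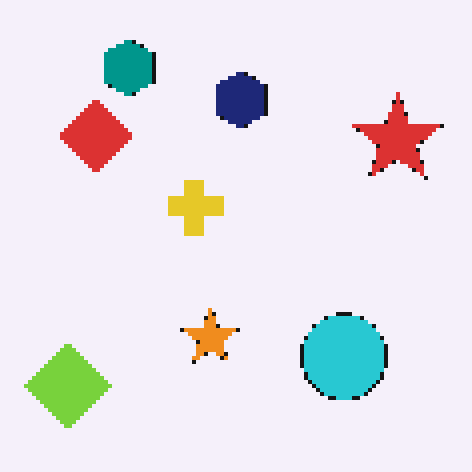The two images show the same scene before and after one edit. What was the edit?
It was mildly pixelated.

Shapes are reduced to large square blocks; fine edges and outlines are lost — a downscale-then-upscale (mosaic) effect.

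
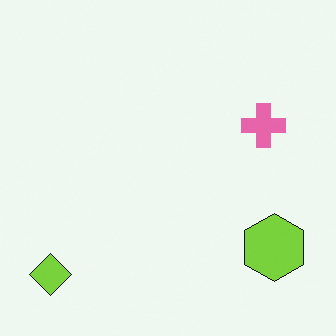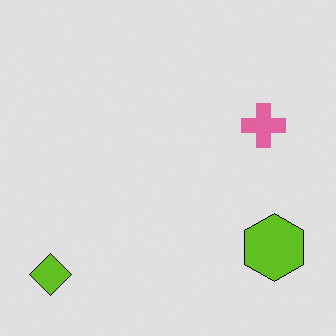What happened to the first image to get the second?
The transformation is: moderately posterized.

Each flat color has snapped to a coarser quantized level — most visibly, the near-white background has dropped to a flat grey.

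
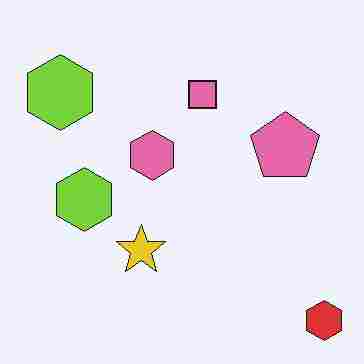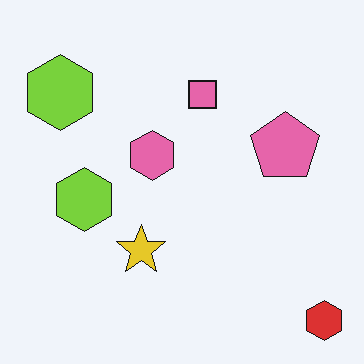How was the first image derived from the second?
The transformation is: degraded with heavy JPEG compression.

Blocky 8×8 compression artifacts appear around shape edges and the flat background shows ringing — characteristic JPEG degradation.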